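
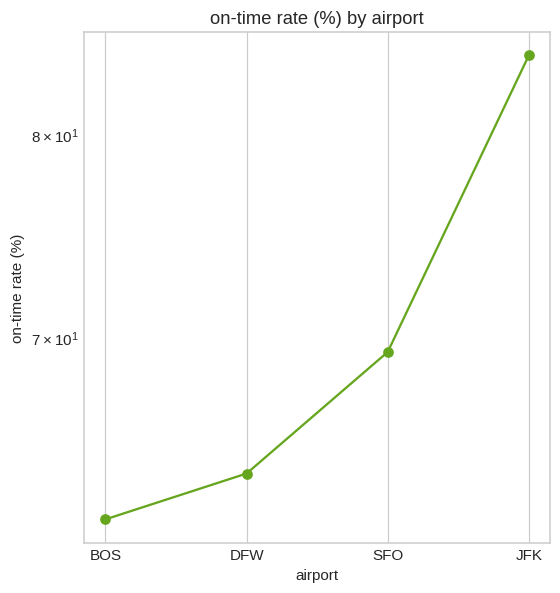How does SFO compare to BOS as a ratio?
≈ 1.13×

SFO ≈ 70, BOS ≈ 62; 70/62 ≈ 1.13.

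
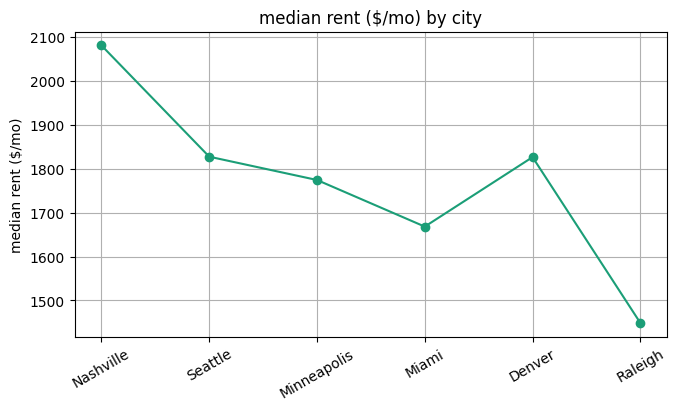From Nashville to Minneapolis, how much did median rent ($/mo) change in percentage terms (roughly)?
Nashville ≈ 2100, Minneapolis ≈ 1800; (1800 − 2100) / 2100 ≈ -14.3%.

≈ -14.3%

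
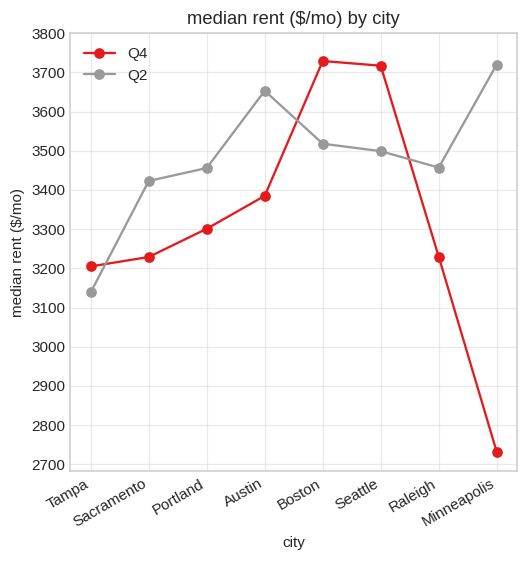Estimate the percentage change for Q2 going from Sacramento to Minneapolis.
≈ +8.8%

Sacramento ≈ 3400, Minneapolis ≈ 3700; (3700 − 3400) / 3400 ≈ +8.8%.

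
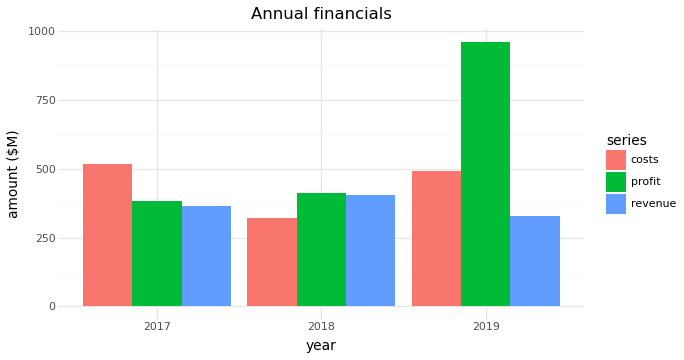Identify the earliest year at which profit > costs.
2017: profit ≈ 400 vs costs ≈ 500 (not yet); 2018: profit ≈ 400 vs costs ≈ 300 (first crossover).

2018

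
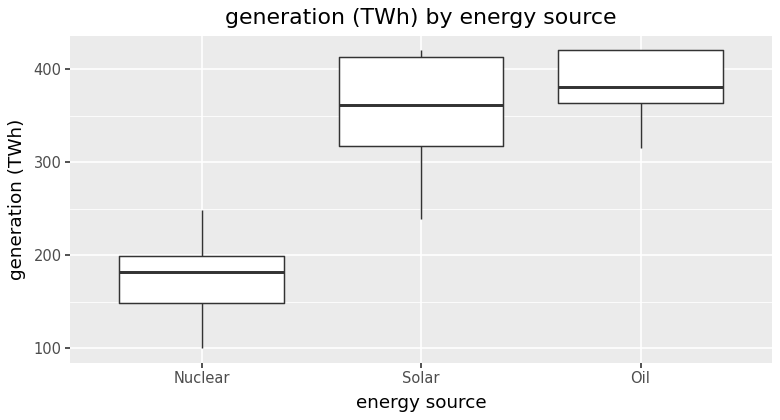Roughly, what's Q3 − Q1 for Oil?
Q3 ≈ 420, Q1 ≈ 360; IQR ≈ 60.

≈ 60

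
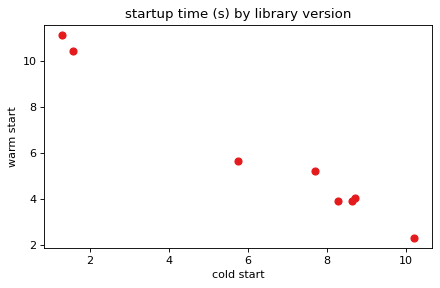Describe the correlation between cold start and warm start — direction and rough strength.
Points are negatively correlated; strong (|r| ≈ 1.0).

negative, strong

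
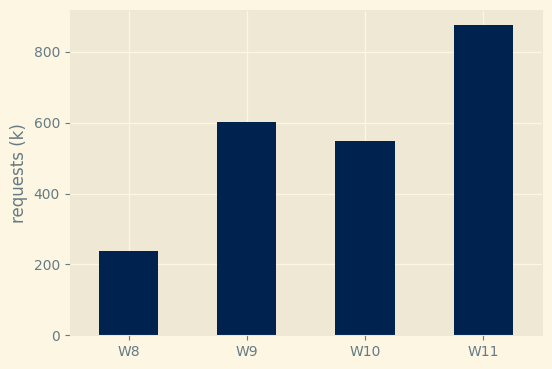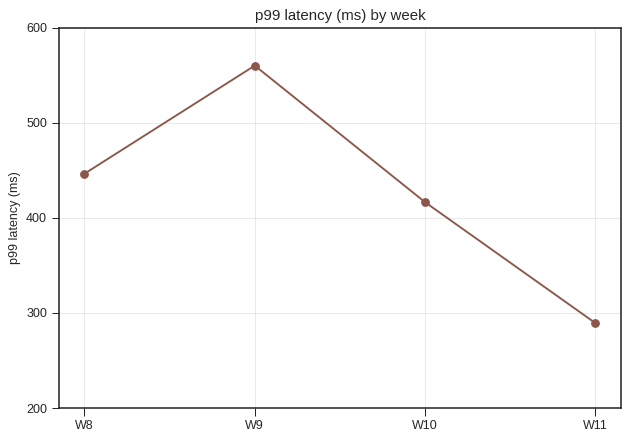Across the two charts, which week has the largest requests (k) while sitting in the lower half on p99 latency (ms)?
Chart 2 median p99 latency (ms) ≈ 400; below-median weeks: W10, W11. Among those, W11 has the highest requests (k) (≈ 900).

W11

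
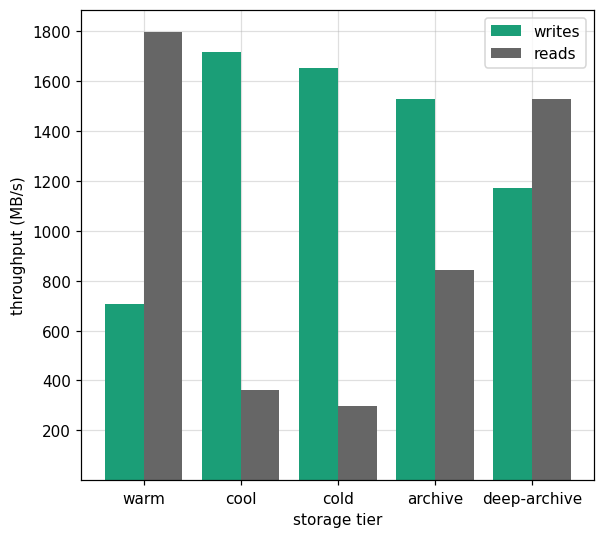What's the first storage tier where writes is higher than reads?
cool

warm: writes ≈ 800 vs reads ≈ 1800 (not yet); cool: writes ≈ 1800 vs reads ≈ 400 (first crossover).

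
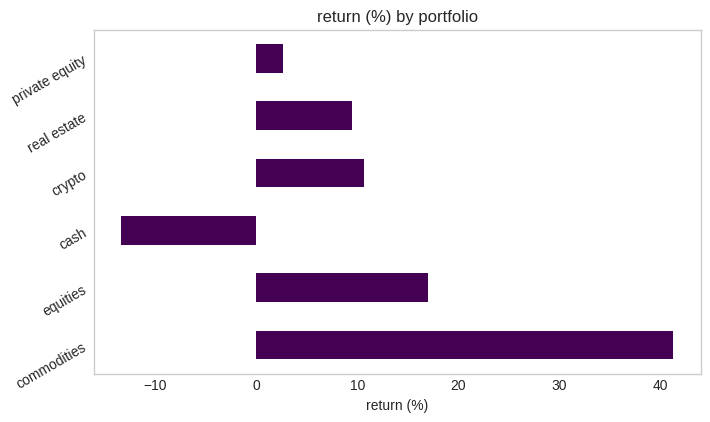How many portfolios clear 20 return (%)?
1

Above 20: commodities.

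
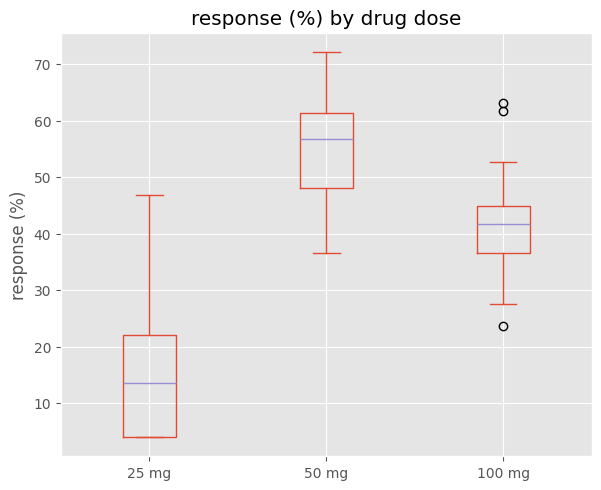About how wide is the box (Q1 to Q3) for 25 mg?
≈ 15

Q3 ≈ 20, Q1 ≈ 5; IQR ≈ 15.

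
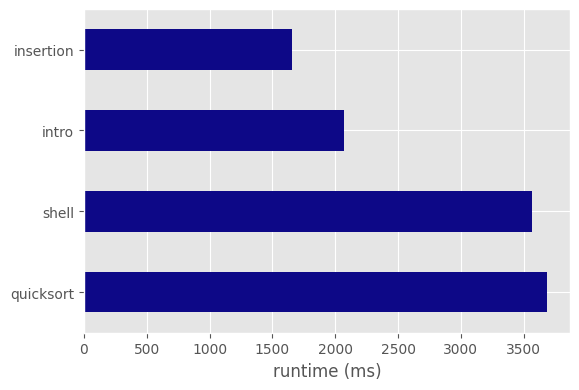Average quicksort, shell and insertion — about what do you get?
≈ 2833

(3500 + 3500 + 1500) / 3 ≈ 2833.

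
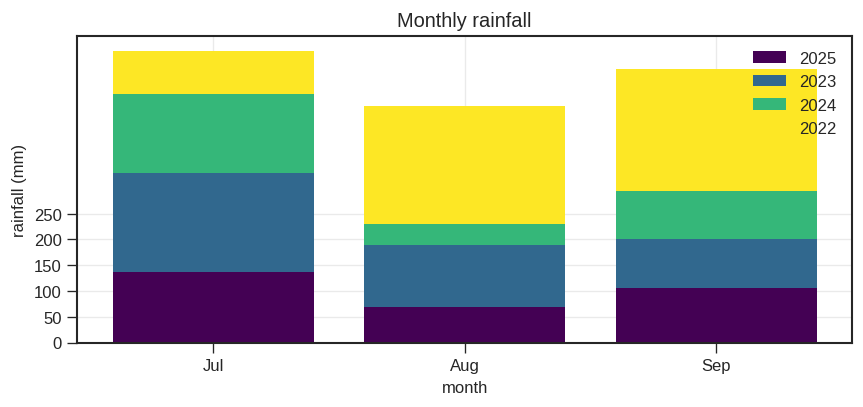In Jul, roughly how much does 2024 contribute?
≈ 150

2024 top ≈ 500, bottom ≈ 350; segment ≈ 150.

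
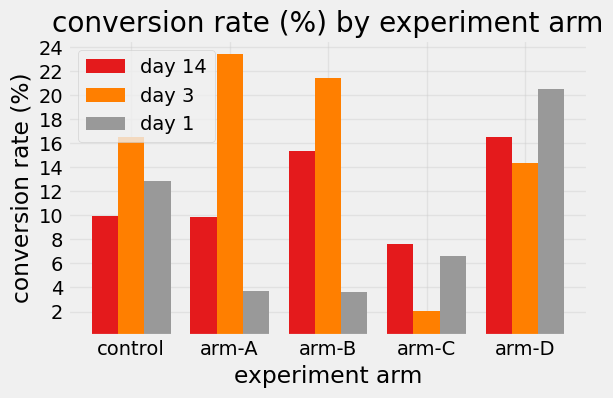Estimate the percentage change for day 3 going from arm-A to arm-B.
arm-A ≈ 24, arm-B ≈ 22; (22 − 24) / 24 ≈ -8.3%.

≈ -8.3%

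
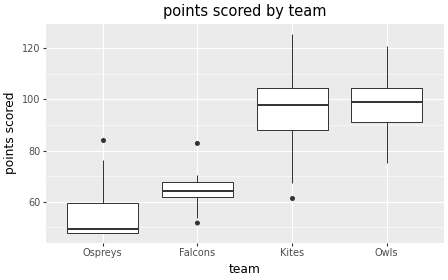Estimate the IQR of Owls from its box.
Q3 ≈ 105, Q1 ≈ 90; IQR ≈ 15.

≈ 15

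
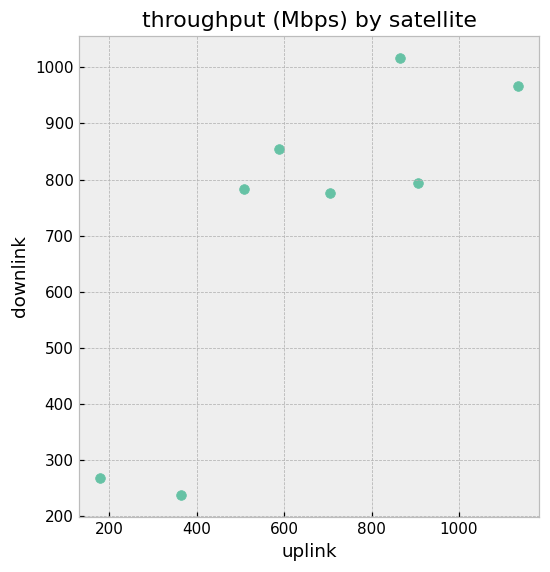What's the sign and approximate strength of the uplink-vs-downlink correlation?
Points are positively correlated; strong (|r| ≈ 0.8).

positive, strong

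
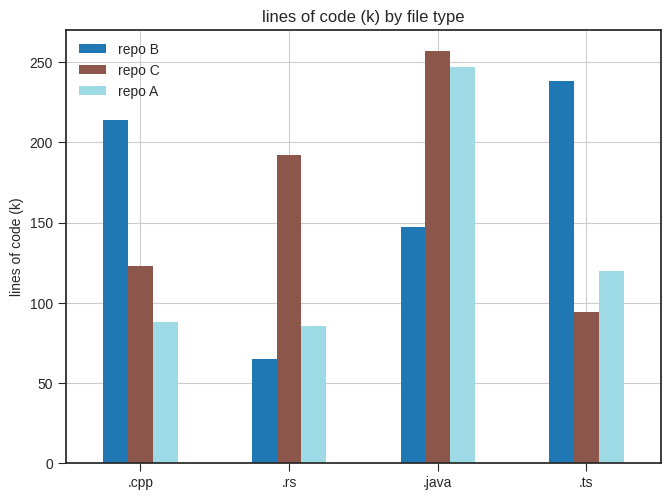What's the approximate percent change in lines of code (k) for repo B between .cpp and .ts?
.cpp ≈ 225, .ts ≈ 250; (250 − 225) / 225 ≈ +11.1%.

≈ +11.1%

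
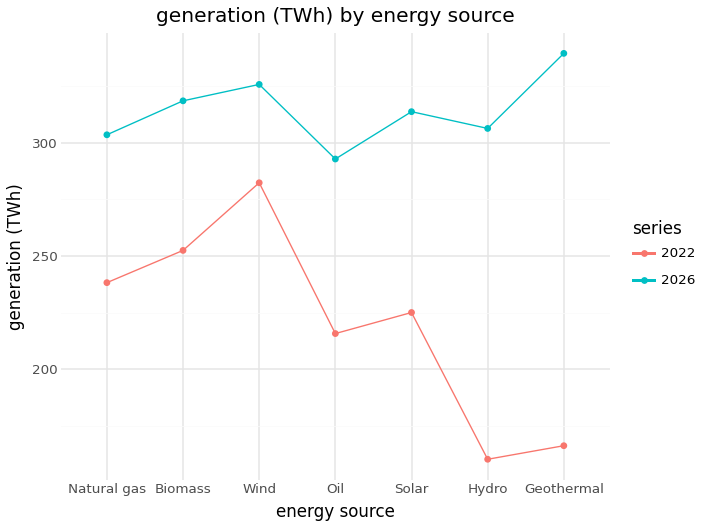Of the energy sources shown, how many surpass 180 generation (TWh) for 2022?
Above 180: Natural gas, Biomass, Wind, Oil, Solar.

5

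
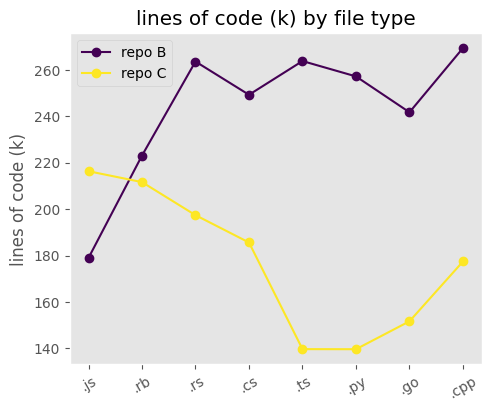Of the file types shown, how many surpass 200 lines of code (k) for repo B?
7

Above 200: .rb, .rs, .cs, .ts, .py, .go, .cpp.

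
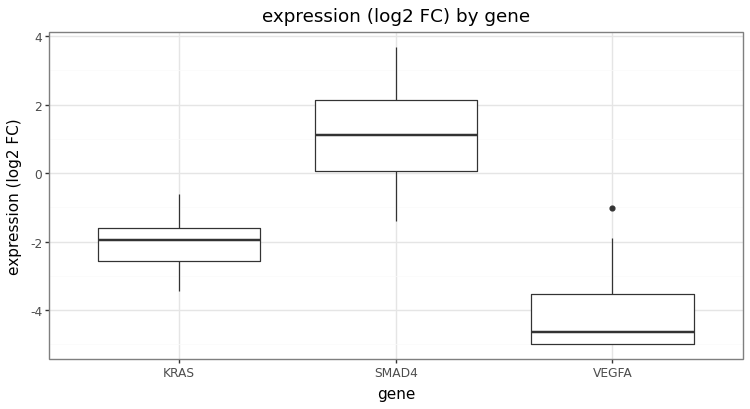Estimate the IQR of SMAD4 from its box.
≈ 2.0

Q3 ≈ 2.0, Q1 ≈ 0.0; IQR ≈ 2.0.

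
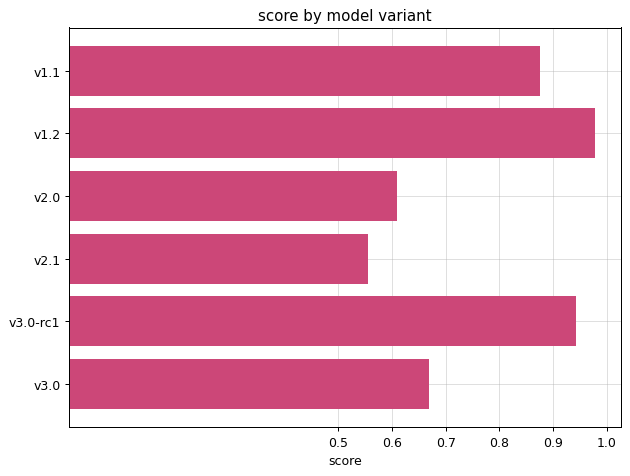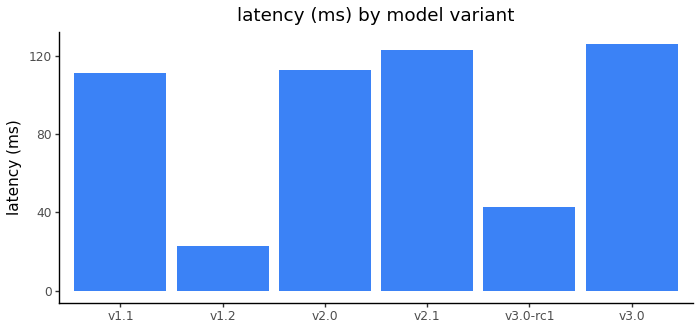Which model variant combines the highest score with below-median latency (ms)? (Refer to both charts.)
Chart 2 median latency (ms) ≈ 120; below-median model variants: v1.1, v1.2, v3.0-rc1. Among those, v1.2 has the highest score (≈ 1).

v1.2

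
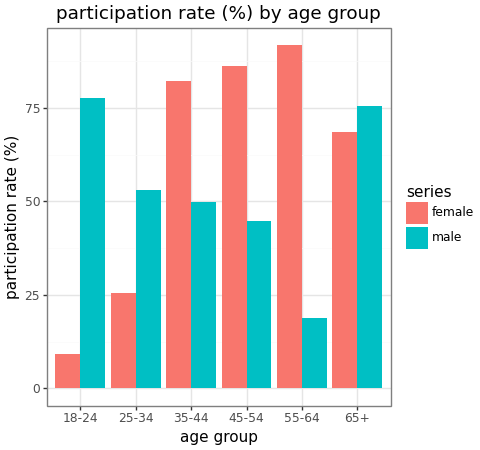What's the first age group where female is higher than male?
35-44

25-34: female ≈ 30 vs male ≈ 50 (not yet); 35-44: female ≈ 80 vs male ≈ 50 (first crossover).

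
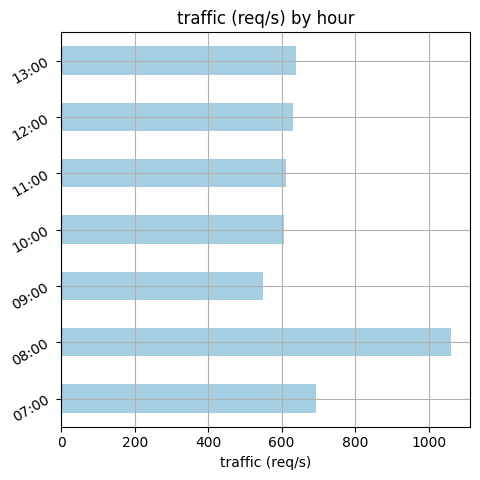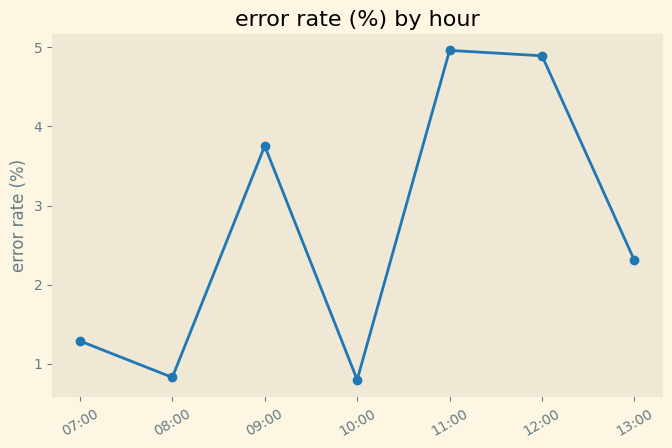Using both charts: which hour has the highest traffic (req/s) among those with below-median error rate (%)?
08:00

Chart 2 median error rate (%) ≈ 2.5; below-median hours: 07:00, 08:00, 10:00. Among those, 08:00 has the highest traffic (req/s) (≈ 1100).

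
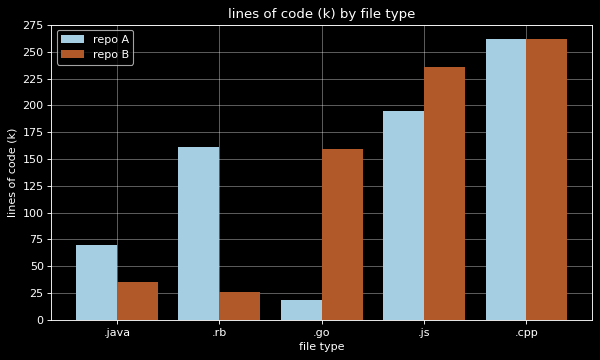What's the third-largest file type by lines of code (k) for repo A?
.rb

Top 4 for repo A: .cpp ≈ 250, .js ≈ 200, .rb ≈ 150, .java ≈ 75.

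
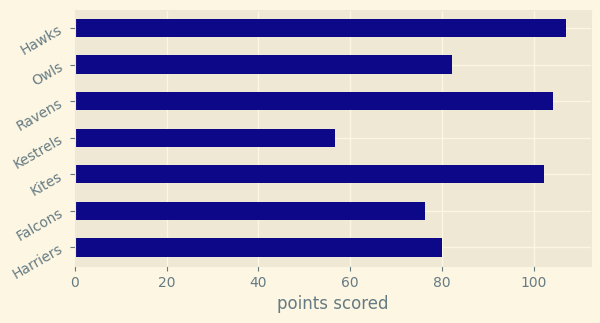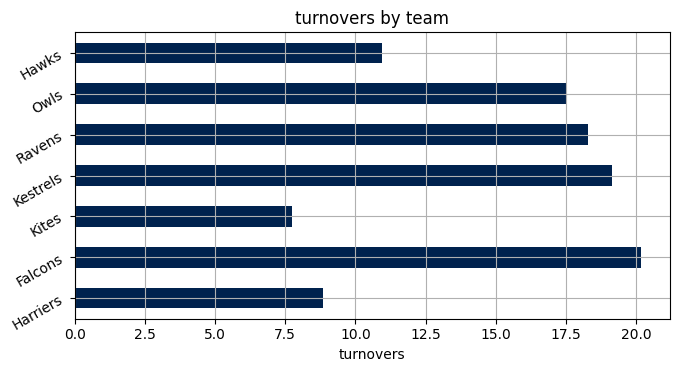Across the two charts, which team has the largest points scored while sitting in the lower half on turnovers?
Hawks

Chart 2 median turnovers ≈ 18; below-median teams: Harriers, Kites, Hawks. Among those, Hawks has the highest points scored (≈ 110).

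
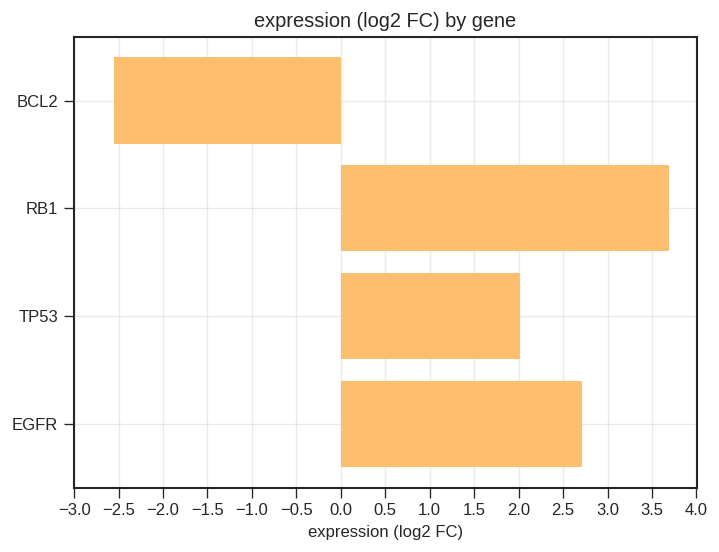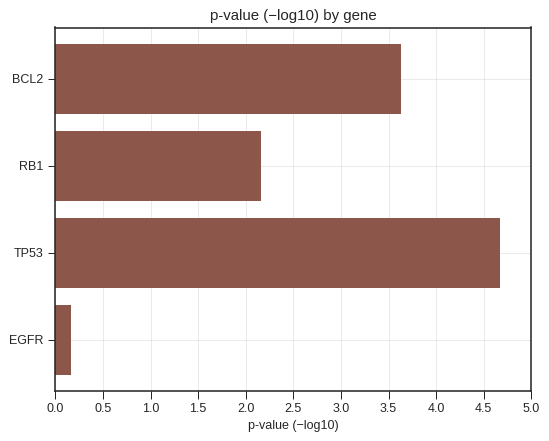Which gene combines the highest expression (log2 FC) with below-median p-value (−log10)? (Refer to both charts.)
Chart 2 median p-value (−log10) ≈ 3; below-median genes: RB1, EGFR. Among those, RB1 has the highest expression (log2 FC) (≈ 3.5).

RB1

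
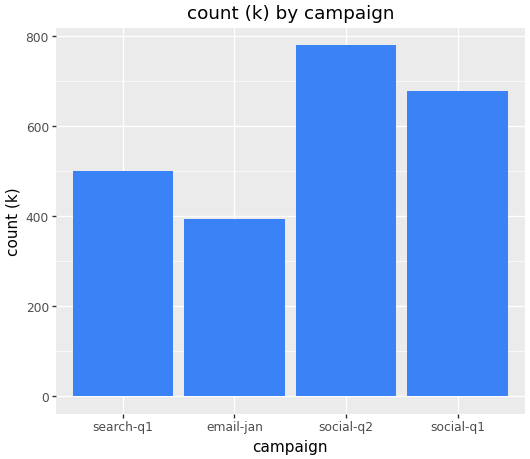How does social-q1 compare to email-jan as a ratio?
social-q1 ≈ 700, email-jan ≈ 400; 700/400 ≈ 1.75.

≈ 1.75×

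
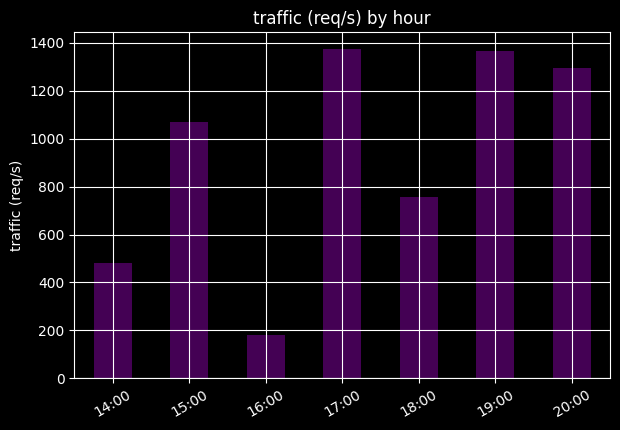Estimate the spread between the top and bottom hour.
≈ 1200

Max 17:00 ≈ 1400, min 16:00 ≈ 200; range ≈ 1200.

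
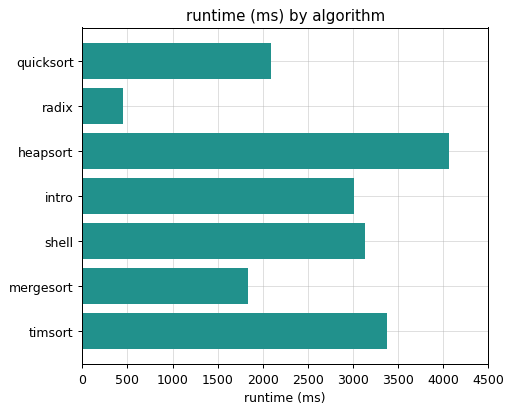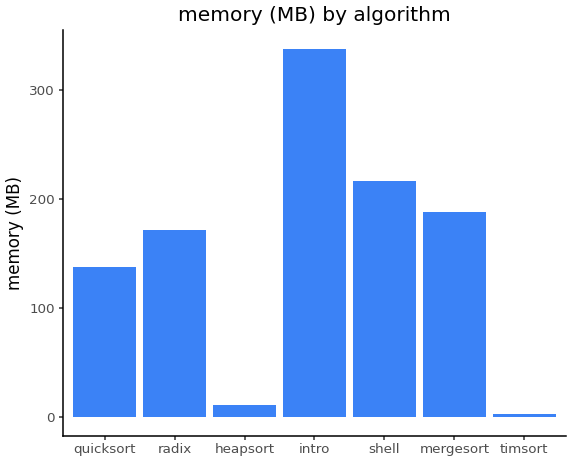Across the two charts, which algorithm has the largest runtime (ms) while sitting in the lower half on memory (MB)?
heapsort

Chart 2 median memory (MB) ≈ 150; below-median algorithms: quicksort, heapsort, timsort. Among those, heapsort has the highest runtime (ms) (≈ 4000).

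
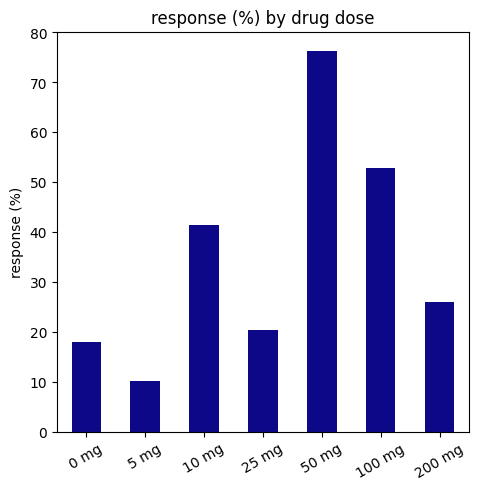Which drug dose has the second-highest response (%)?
100 mg

Top 3: 50 mg ≈ 80, 100 mg ≈ 50, 10 mg ≈ 40.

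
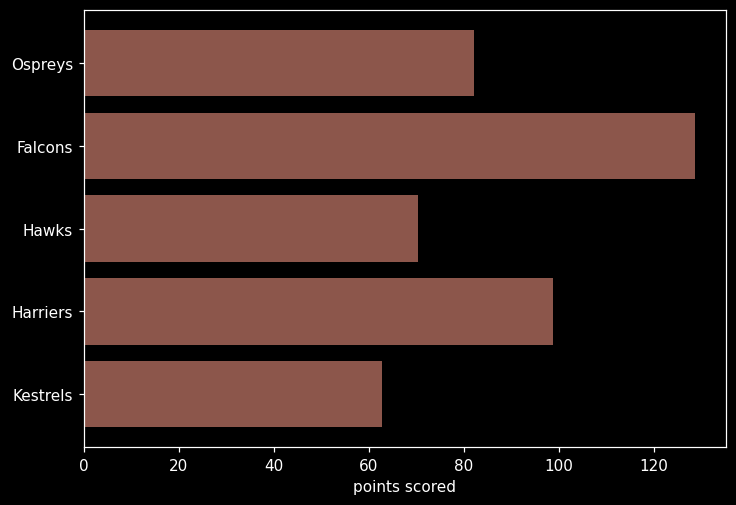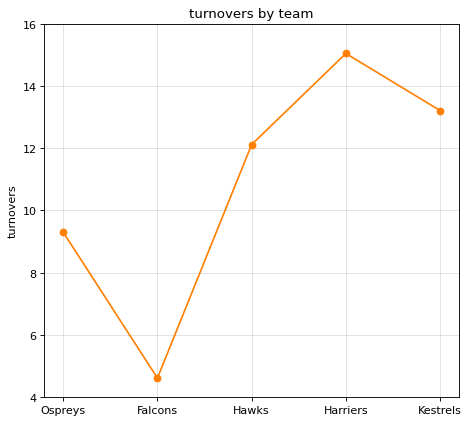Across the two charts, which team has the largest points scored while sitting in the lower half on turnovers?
Chart 2 median turnovers ≈ 12; below-median teams: Ospreys, Falcons. Among those, Falcons has the highest points scored (≈ 120).

Falcons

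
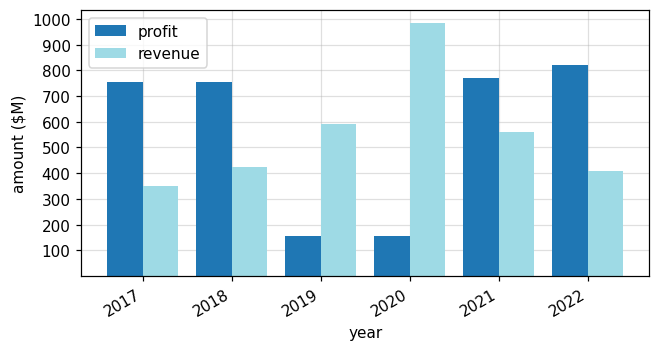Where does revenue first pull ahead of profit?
2018: revenue ≈ 400 vs profit ≈ 800 (not yet); 2019: revenue ≈ 600 vs profit ≈ 200 (first crossover).

2019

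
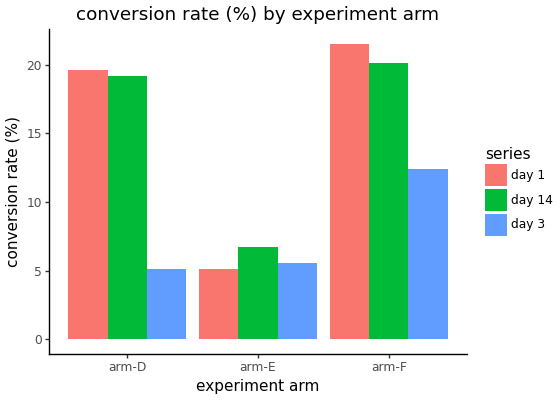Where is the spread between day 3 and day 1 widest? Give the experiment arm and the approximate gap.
arm-D, ≈ 14 %

arm-D: day 3 ≈ 6, day 1 ≈ 20 → gap ≈ 14. Next-largest (arm-F) is only ≈ 10.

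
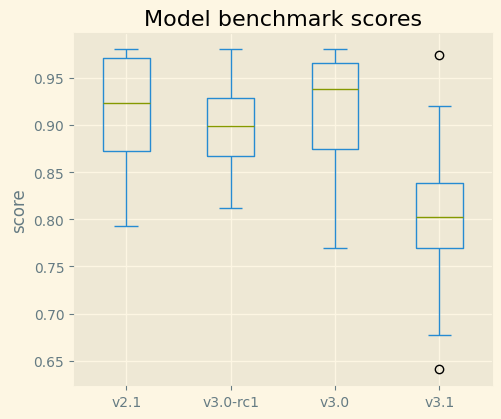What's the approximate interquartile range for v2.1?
≈ 0.10

Q3 ≈ 0.97, Q1 ≈ 0.87; IQR ≈ 0.10.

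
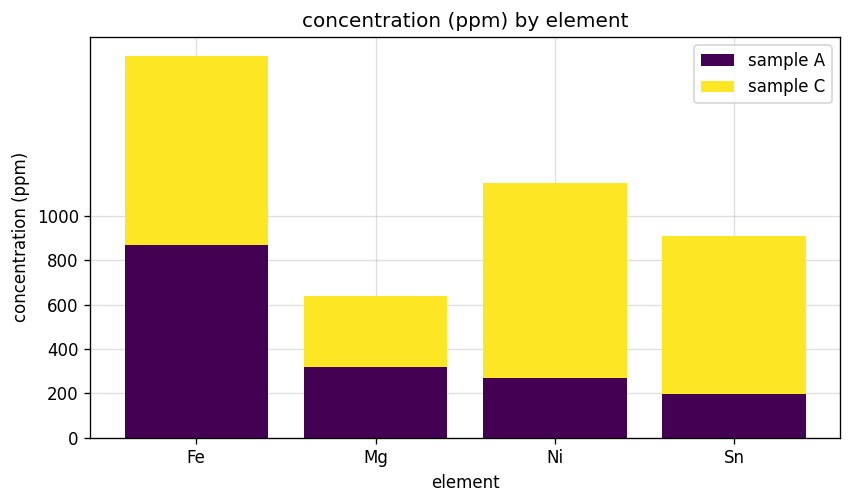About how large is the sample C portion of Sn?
≈ 800

sample C top ≈ 1000, bottom ≈ 200; segment ≈ 800.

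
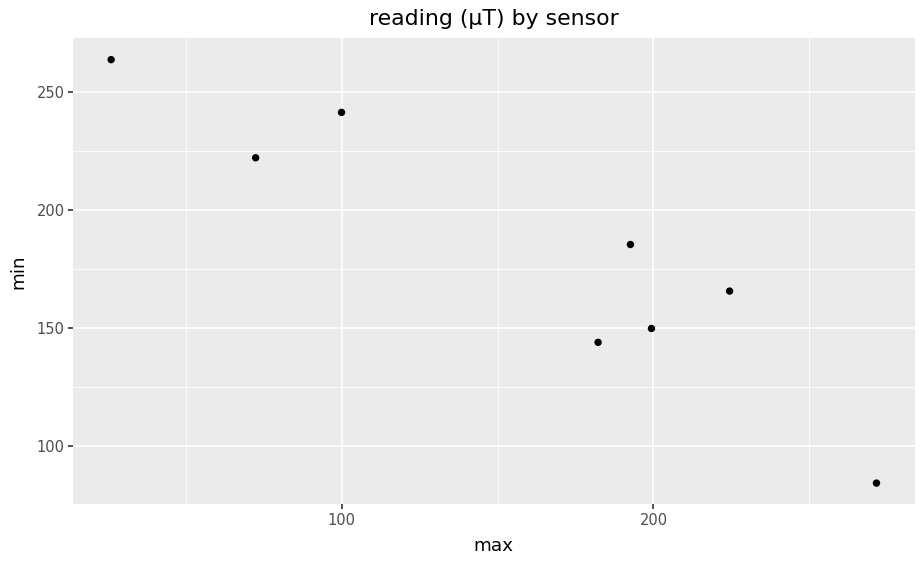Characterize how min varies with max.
negative, strong

Points are negatively correlated; strong (|r| ≈ 0.9).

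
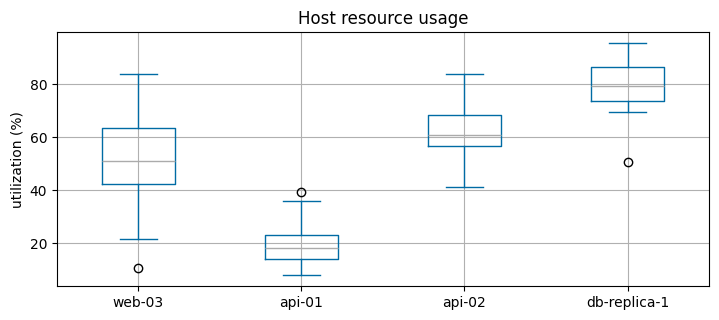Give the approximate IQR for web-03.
≈ 20

Q3 ≈ 60, Q1 ≈ 40; IQR ≈ 20.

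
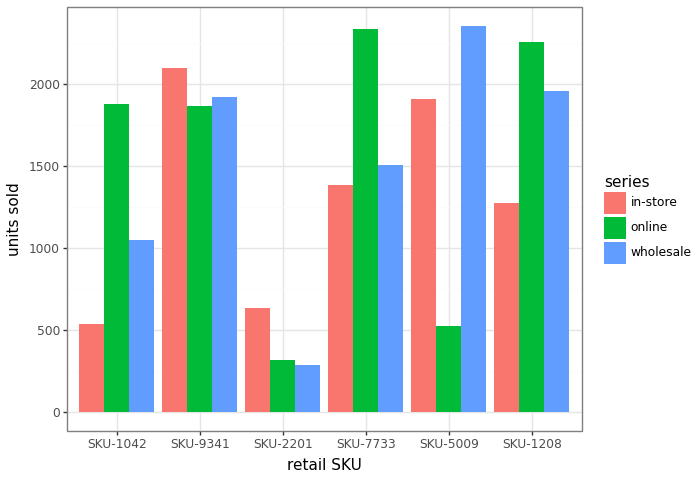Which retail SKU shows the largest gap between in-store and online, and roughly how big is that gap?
SKU-5009, ≈ 1400

SKU-5009: in-store ≈ 2000, online ≈ 600 → gap ≈ 1400. Next-largest (SKU-1042) is only ≈ 1200.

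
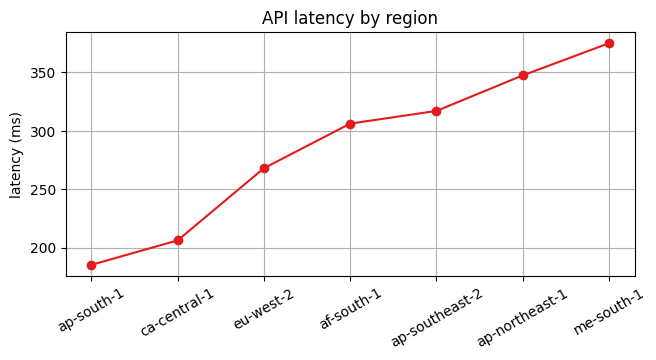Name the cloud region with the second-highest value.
ap-northeast-1

Top 3: me-south-1 ≈ 380, ap-northeast-1 ≈ 340, ap-southeast-2 ≈ 320.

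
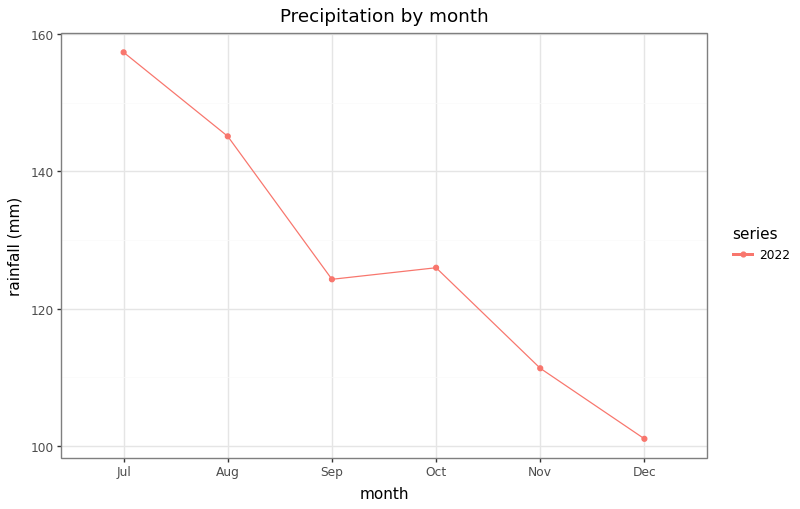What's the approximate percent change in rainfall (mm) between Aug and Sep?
Aug ≈ 145, Sep ≈ 125; (125 − 145) / 145 ≈ -13.8%.

≈ -13.8%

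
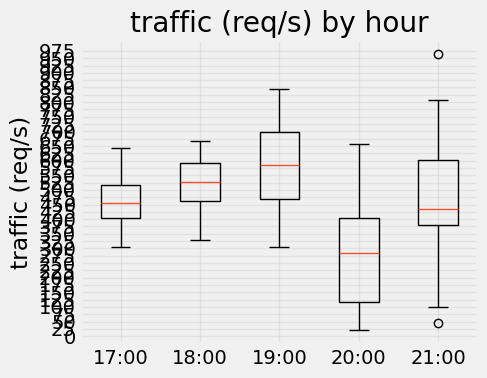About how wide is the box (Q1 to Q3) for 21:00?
≈ 225

Q3 ≈ 600, Q1 ≈ 375; IQR ≈ 225.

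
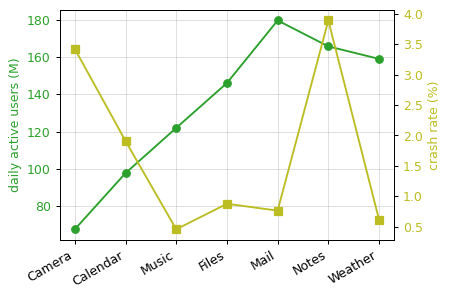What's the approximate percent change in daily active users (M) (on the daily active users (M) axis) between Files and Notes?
≈ +13.3%

Files ≈ 150, Notes ≈ 170; (170 − 150) / 150 ≈ +13.3%.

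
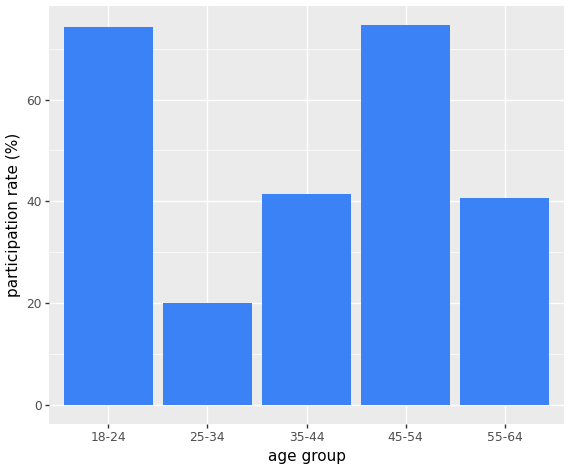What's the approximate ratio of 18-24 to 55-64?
≈ 1.75×

18-24 ≈ 70, 55-64 ≈ 40; 70/40 ≈ 1.75.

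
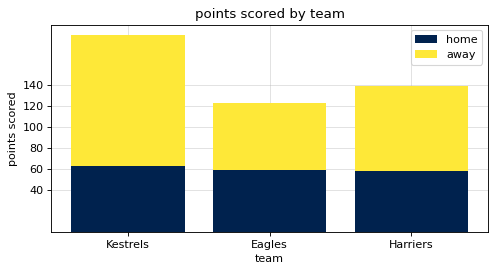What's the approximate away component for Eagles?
away top ≈ 120, bottom ≈ 60; segment ≈ 60.

≈ 60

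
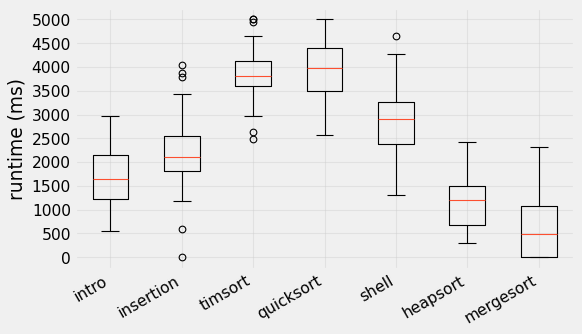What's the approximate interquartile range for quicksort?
≈ 1000

Q3 ≈ 4500, Q1 ≈ 3500; IQR ≈ 1000.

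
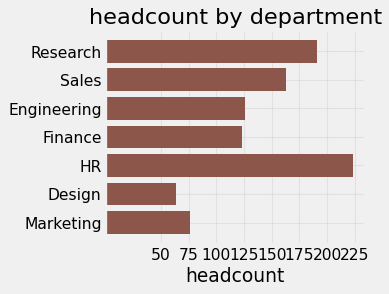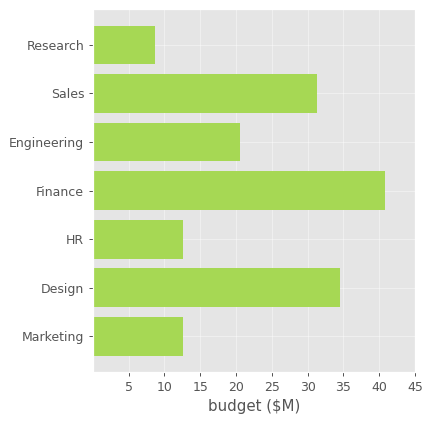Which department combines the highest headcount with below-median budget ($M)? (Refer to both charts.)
HR

Chart 2 median budget ($M) ≈ 20; below-median departments: Research, HR, Marketing. Among those, HR has the highest headcount (≈ 225).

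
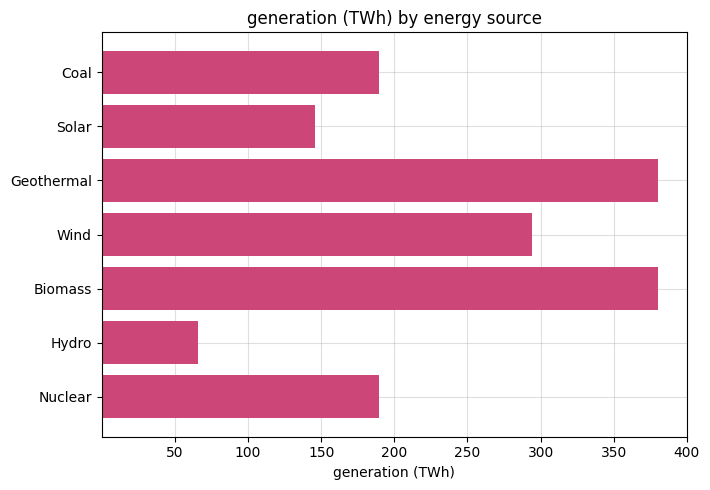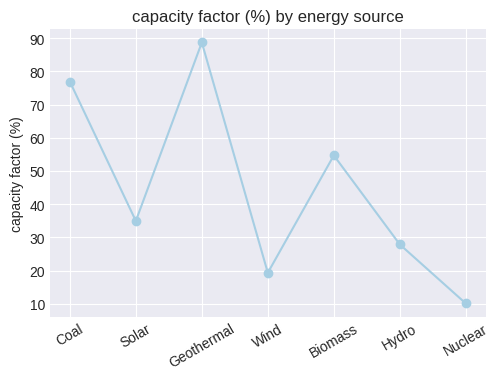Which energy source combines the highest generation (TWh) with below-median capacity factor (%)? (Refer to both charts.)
Wind

Chart 2 median capacity factor (%) ≈ 30; below-median energy sources: Wind, Hydro, Nuclear. Among those, Wind has the highest generation (TWh) (≈ 300).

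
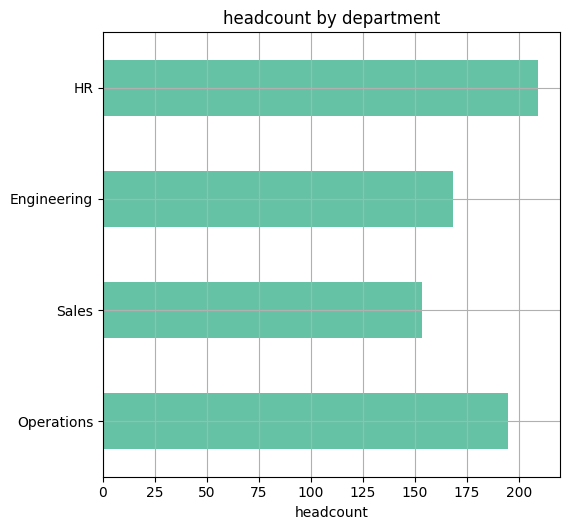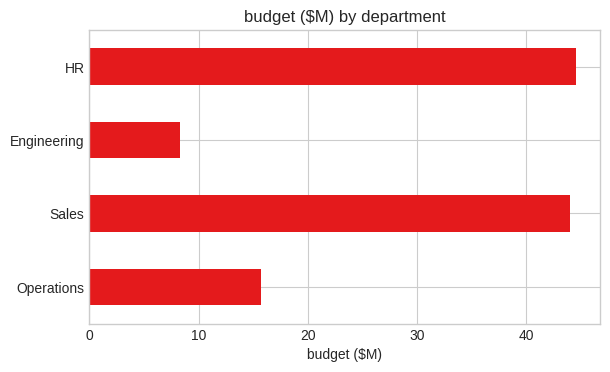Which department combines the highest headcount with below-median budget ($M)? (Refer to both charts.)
Operations

Chart 2 median budget ($M) ≈ 30; below-median departments: Operations, Engineering. Among those, Operations has the highest headcount (≈ 200).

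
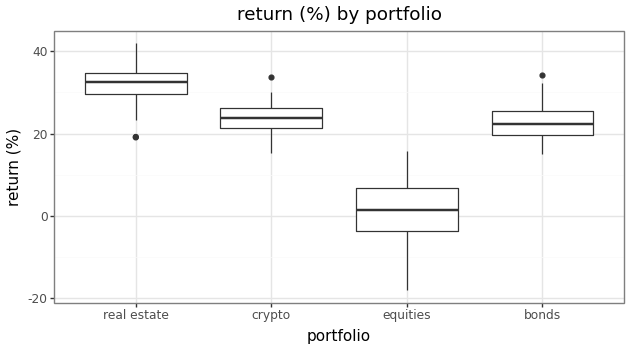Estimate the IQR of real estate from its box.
≈ 5

Q3 ≈ 35, Q1 ≈ 30; IQR ≈ 5.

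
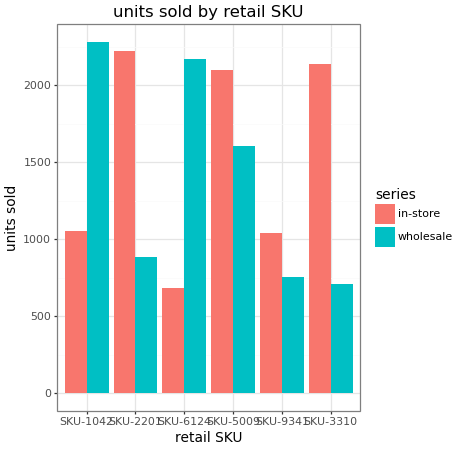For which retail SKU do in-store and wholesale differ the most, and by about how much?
SKU-6124: in-store ≈ 600, wholesale ≈ 2200 → gap ≈ 1600. Next-largest (SKU-3310) is only ≈ 1400.

SKU-6124, ≈ 1600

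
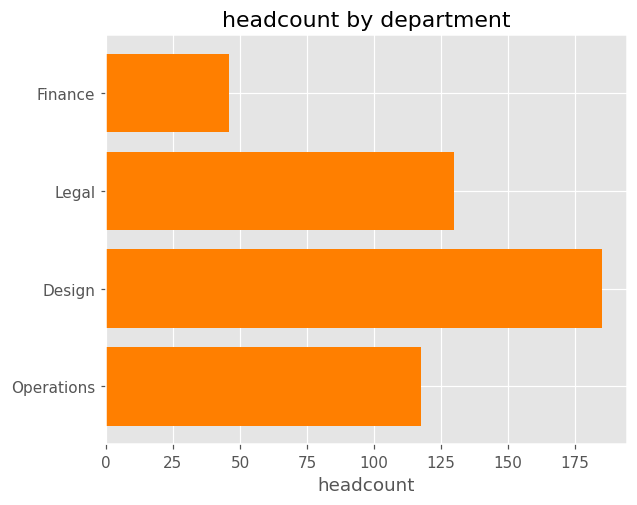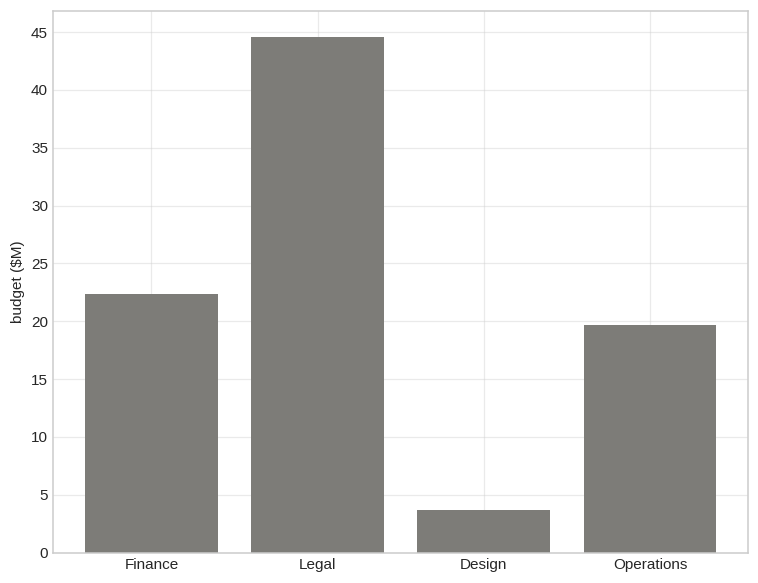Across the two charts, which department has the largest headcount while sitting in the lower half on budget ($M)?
Design

Chart 2 median budget ($M) ≈ 20; below-median departments: Design, Operations. Among those, Design has the highest headcount (≈ 180).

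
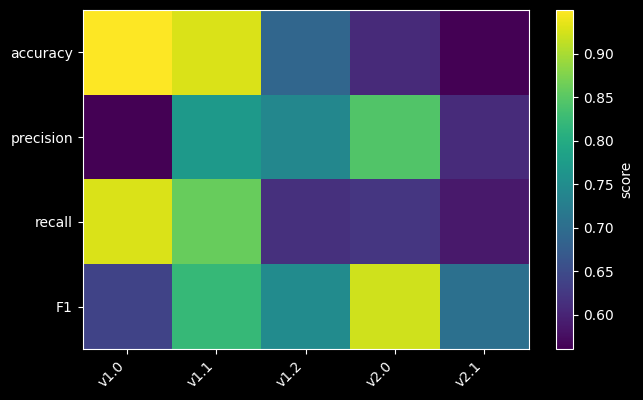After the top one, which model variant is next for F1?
v1.1

Top 3 for F1: v2.0 ≈ 0.90, v1.1 ≈ 0.80, v1.2 ≈ 0.75.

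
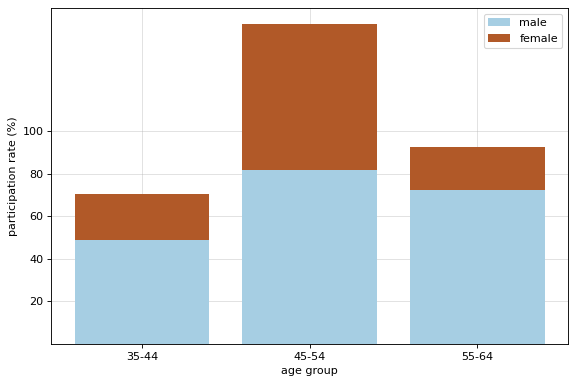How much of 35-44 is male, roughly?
≈ 40

male top ≈ 40, bottom ≈ 0; segment ≈ 40.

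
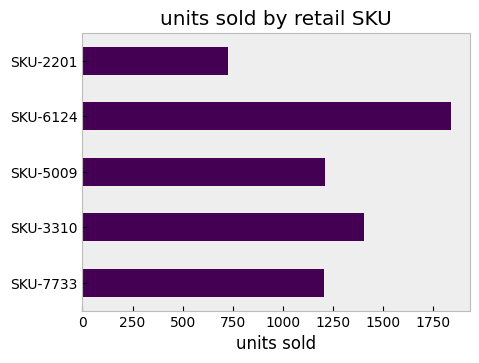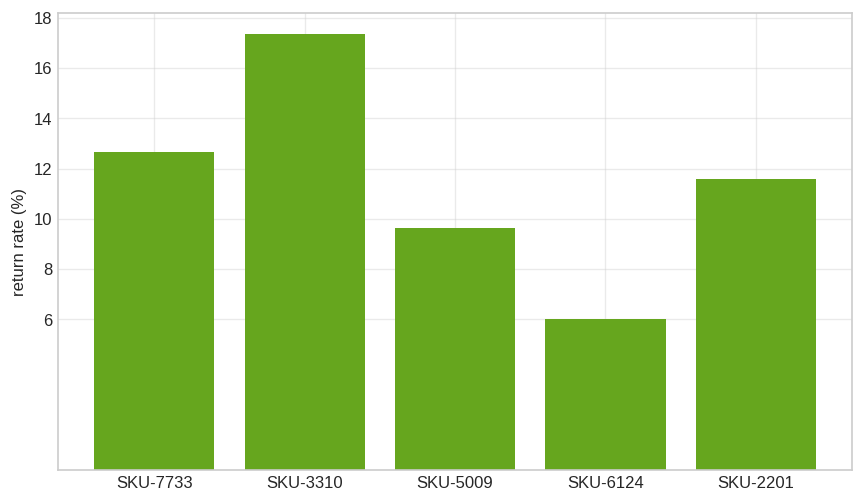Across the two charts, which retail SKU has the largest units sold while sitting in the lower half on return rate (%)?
SKU-6124

Chart 2 median return rate (%) ≈ 12; below-median retail SKUs: SKU-5009, SKU-6124. Among those, SKU-6124 has the highest units sold (≈ 1800).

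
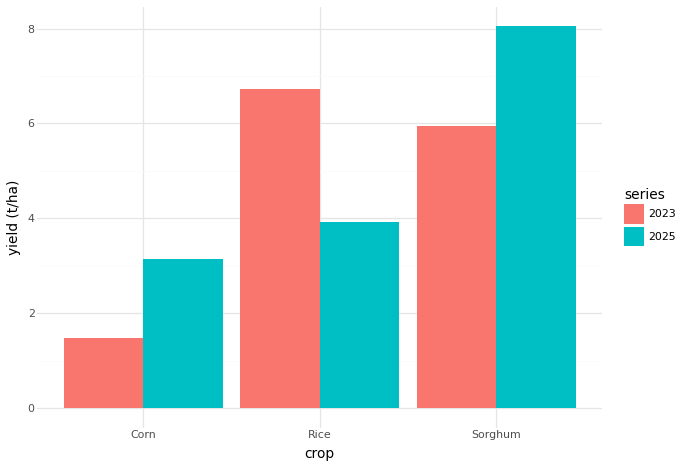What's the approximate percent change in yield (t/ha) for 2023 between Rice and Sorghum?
≈ -14.3%

Rice ≈ 7, Sorghum ≈ 6; (6 − 7) / 7 ≈ -14.3%.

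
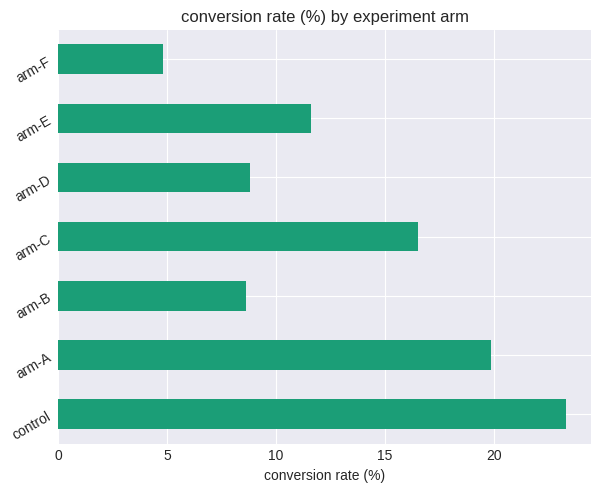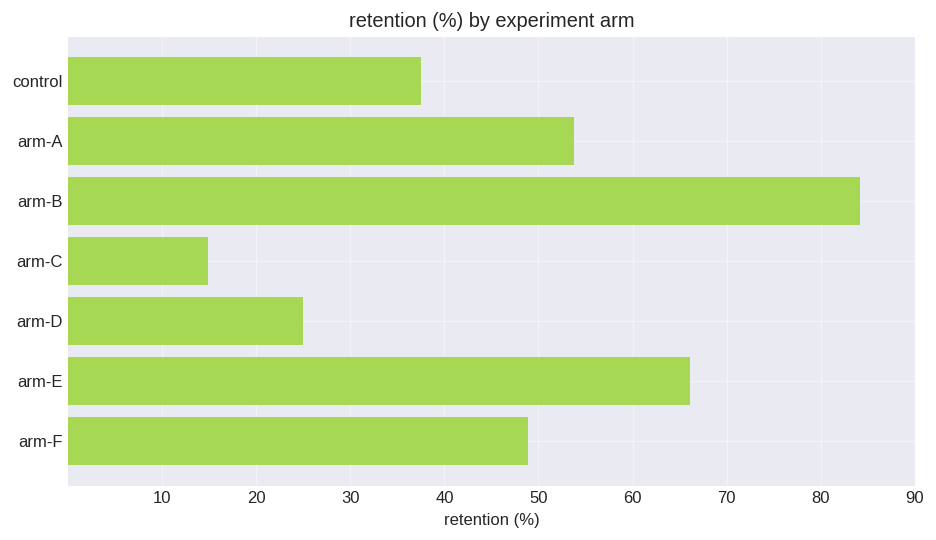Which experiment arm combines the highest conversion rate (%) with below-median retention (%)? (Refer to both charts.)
Chart 2 median retention (%) ≈ 50; below-median experiment arms: control, arm-C, arm-D. Among those, control has the highest conversion rate (%) (≈ 25).

control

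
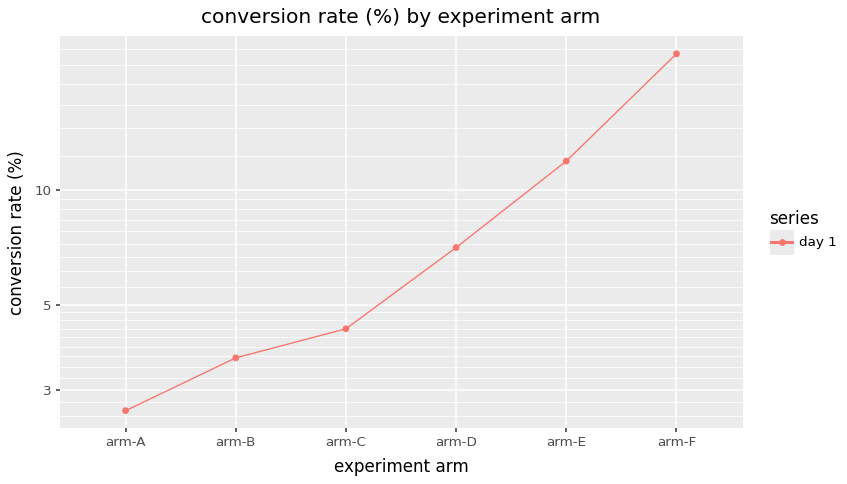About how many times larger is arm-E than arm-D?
≈ 1.5×

arm-E ≈ 12, arm-D ≈ 8; 12/8 ≈ 1.5.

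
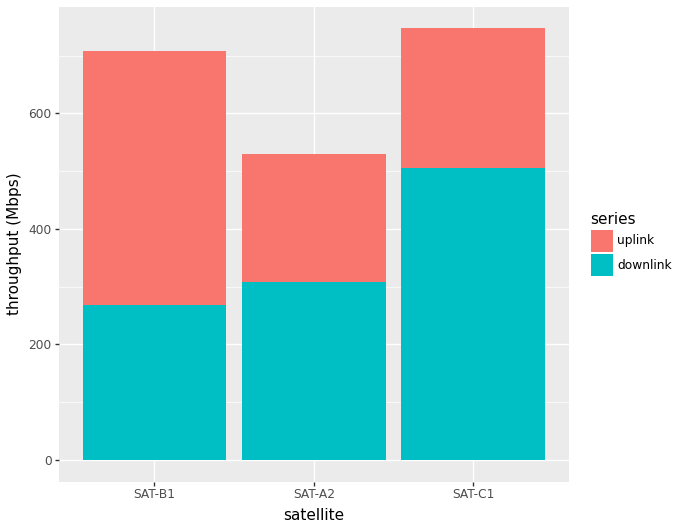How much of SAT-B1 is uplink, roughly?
uplink top ≈ 700, bottom ≈ 300; segment ≈ 400.

≈ 400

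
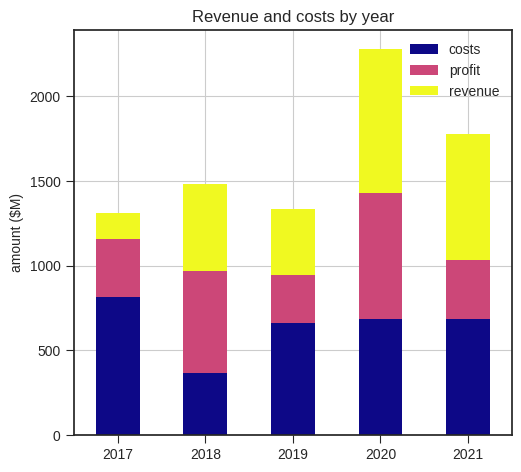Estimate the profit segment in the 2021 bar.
profit top ≈ 1000, bottom ≈ 600; segment ≈ 400.

≈ 400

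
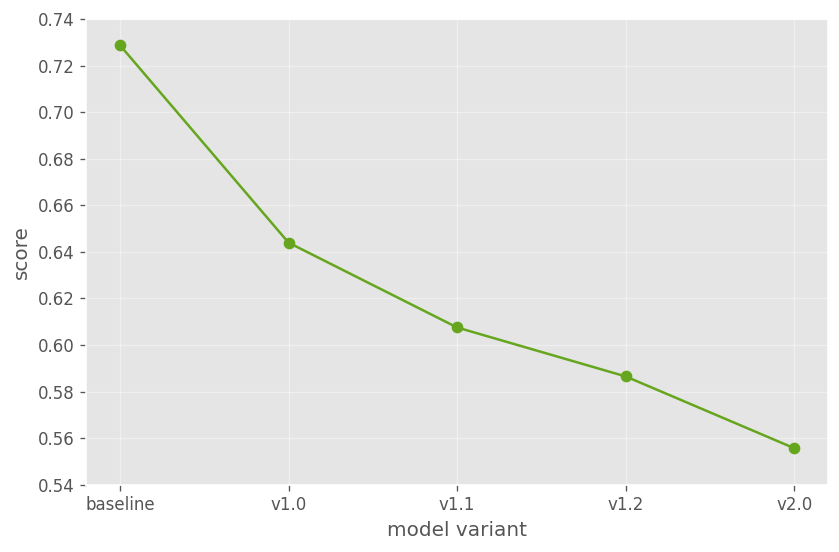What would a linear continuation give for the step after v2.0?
Last three: 0.60, 0.58, 0.56 → slope ≈ -0.02/step → next ≈ 0.54.

≈ 0.54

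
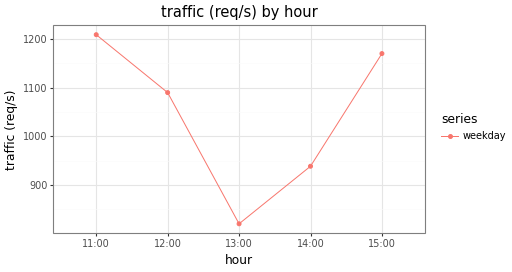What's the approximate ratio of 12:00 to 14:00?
12:00 ≈ 1100, 14:00 ≈ 950; 1100/950 ≈ 1.16.

≈ 1.16×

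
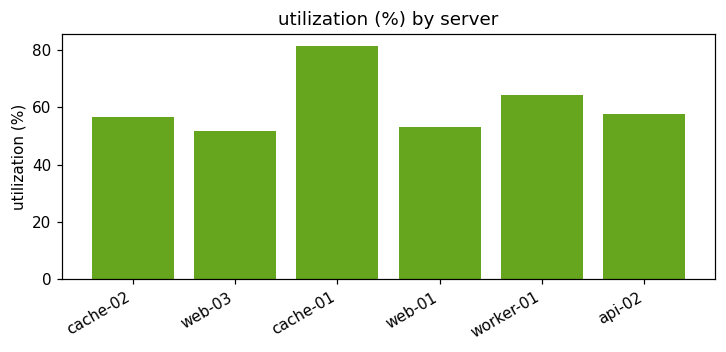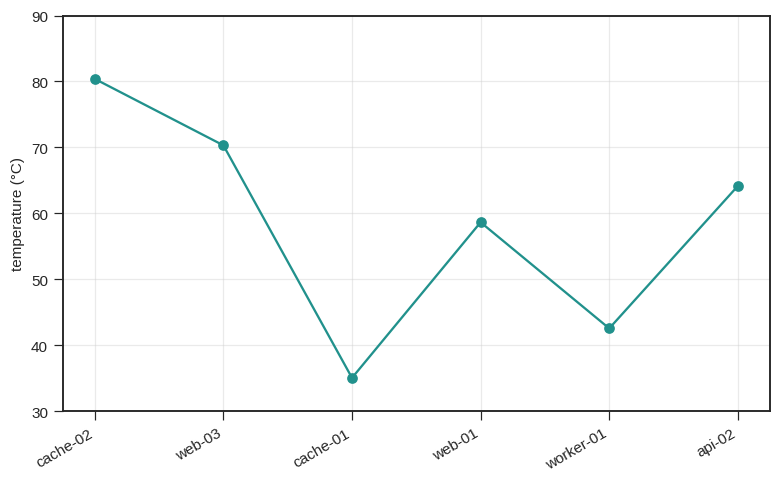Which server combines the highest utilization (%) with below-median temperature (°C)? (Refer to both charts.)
Chart 2 median temperature (°C) ≈ 60; below-median servers: cache-01, web-01, worker-01. Among those, cache-01 has the highest utilization (%) (≈ 80).

cache-01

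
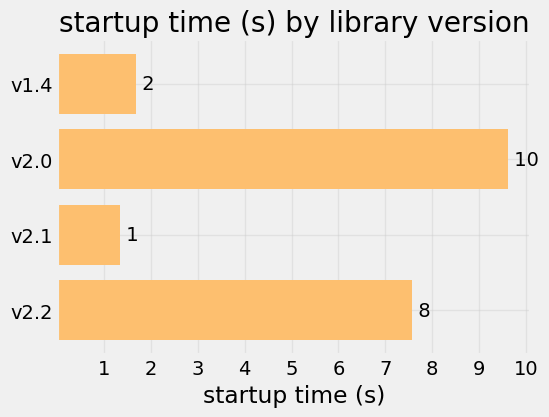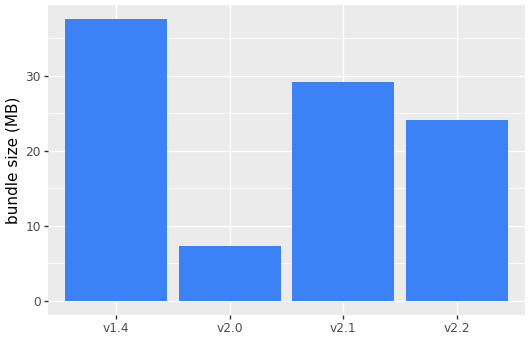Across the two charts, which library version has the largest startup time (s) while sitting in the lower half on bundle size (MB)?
v2.0

Chart 2 median bundle size (MB) ≈ 25; below-median library versions: v2.0, v2.2. Among those, v2.0 has the highest startup time (s) (≈ 10).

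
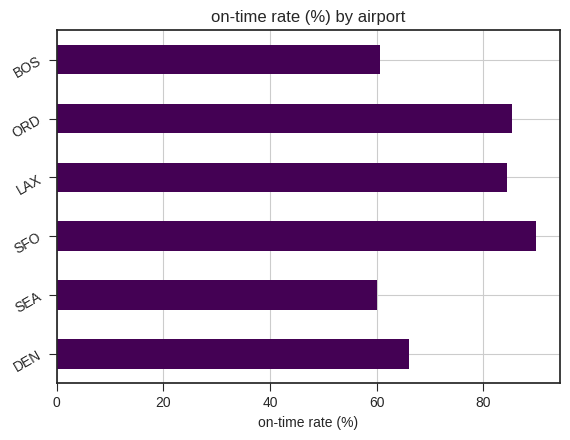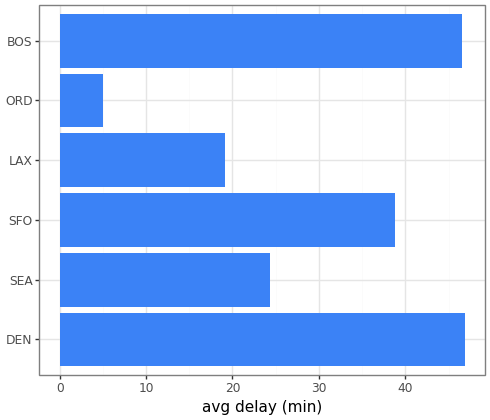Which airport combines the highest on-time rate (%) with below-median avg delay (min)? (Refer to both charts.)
Chart 2 median avg delay (min) ≈ 30; below-median airports: SEA, LAX, ORD. Among those, ORD has the highest on-time rate (%) (≈ 90).

ORD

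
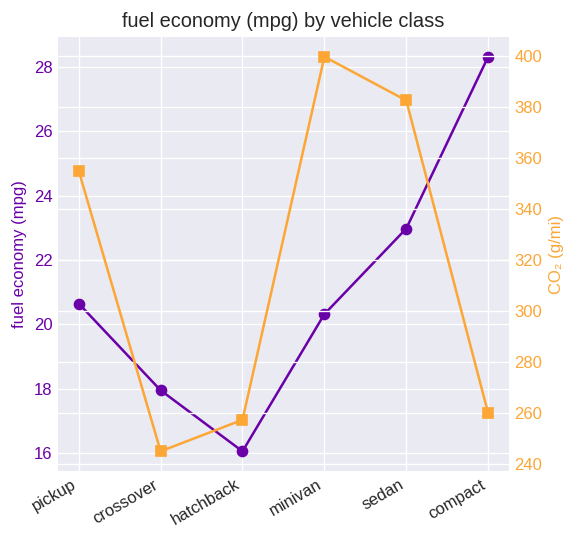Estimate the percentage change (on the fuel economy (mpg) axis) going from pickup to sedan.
pickup ≈ 20, sedan ≈ 22; (22 − 20) / 20 ≈ +10%.

≈ +10%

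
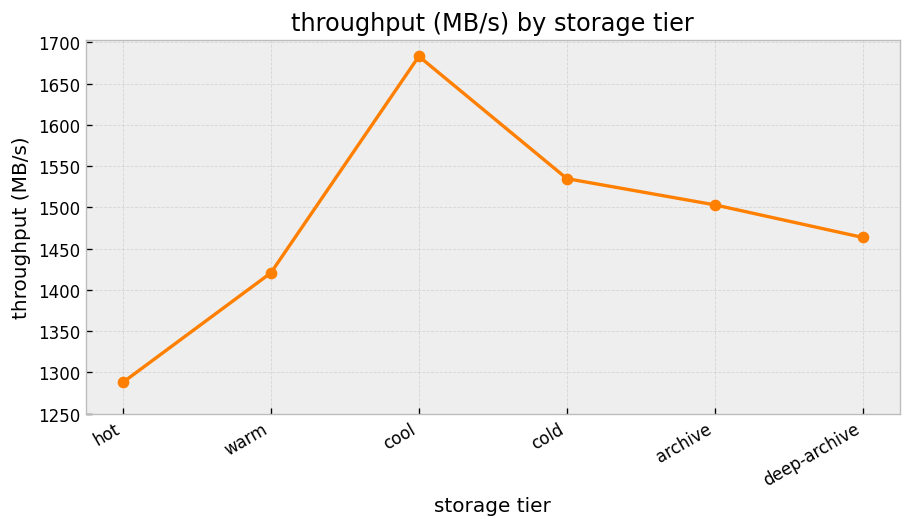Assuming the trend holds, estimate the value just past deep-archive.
≈ 1400

Last three: 1550, 1500, 1450 → slope ≈ -50/step → next ≈ 1400.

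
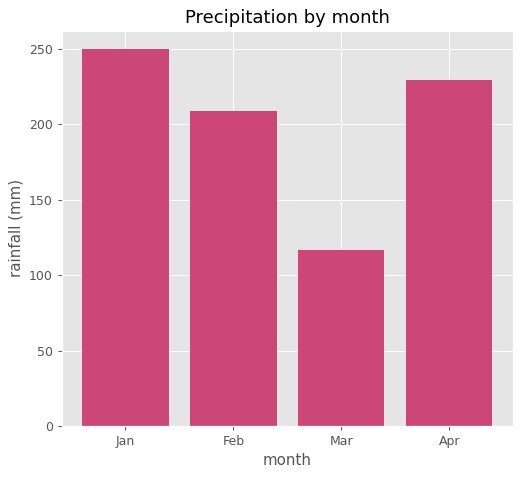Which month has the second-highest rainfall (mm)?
Top 3: Jan ≈ 250, Apr ≈ 225, Feb ≈ 200.

Apr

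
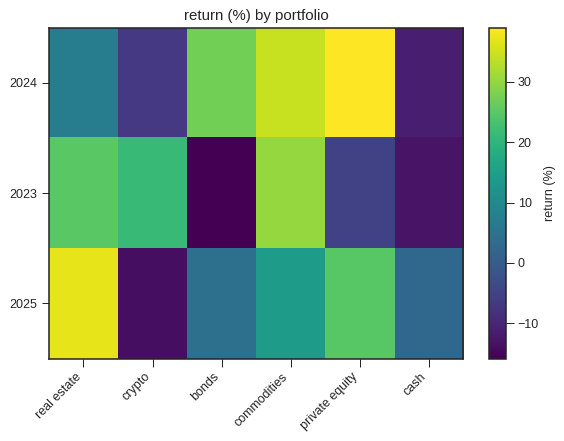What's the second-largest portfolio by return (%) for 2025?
private equity

Top 3 for 2025: real estate ≈ 35, private equity ≈ 25, commodities ≈ 15.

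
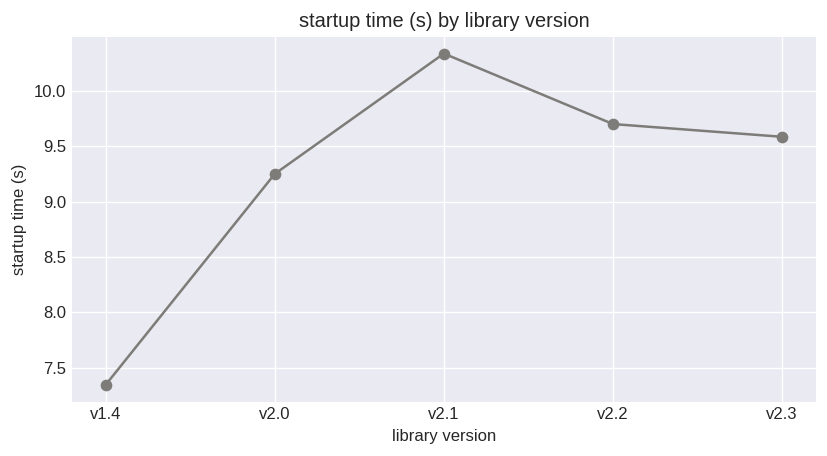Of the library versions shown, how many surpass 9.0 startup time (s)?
4

Above 9.0: v2.0, v2.1, v2.2, v2.3.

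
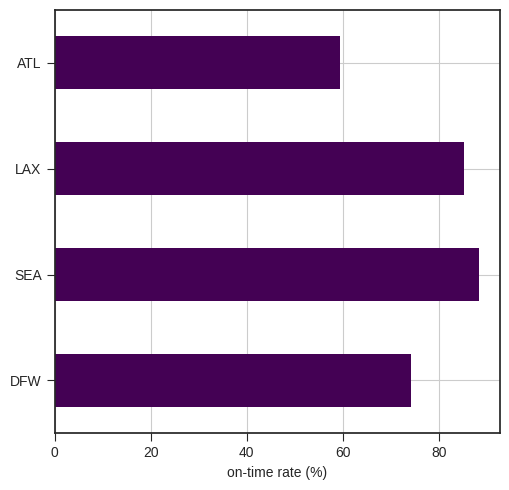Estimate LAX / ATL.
LAX ≈ 90, ATL ≈ 60; 90/60 ≈ 1.5.

≈ 1.5×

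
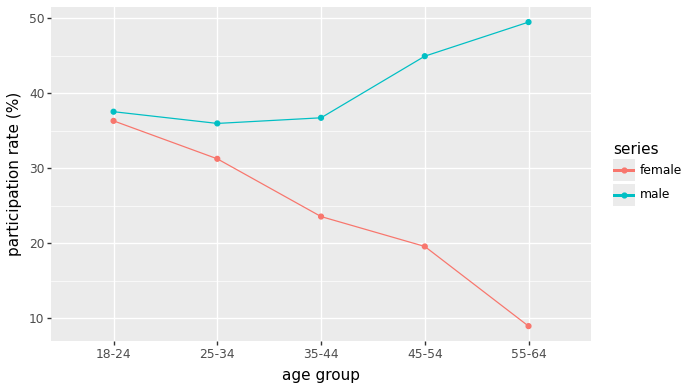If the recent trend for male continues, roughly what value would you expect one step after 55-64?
Last three: 35, 45, 50 → slope ≈ 7.5/step → next ≈ 57.5.

≈ 57.5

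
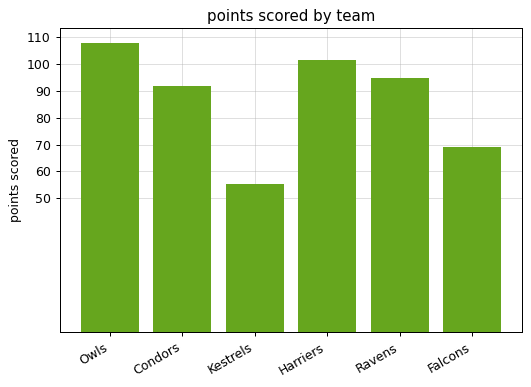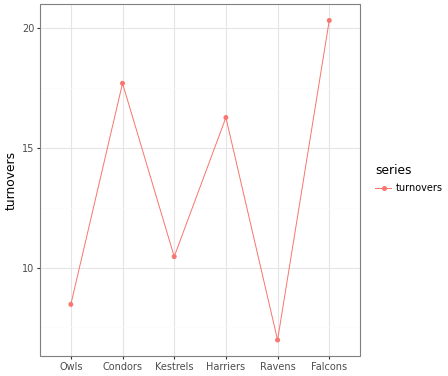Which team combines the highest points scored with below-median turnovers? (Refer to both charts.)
Owls

Chart 2 median turnovers ≈ 14; below-median teams: Owls, Kestrels, Ravens. Among those, Owls has the highest points scored (≈ 110).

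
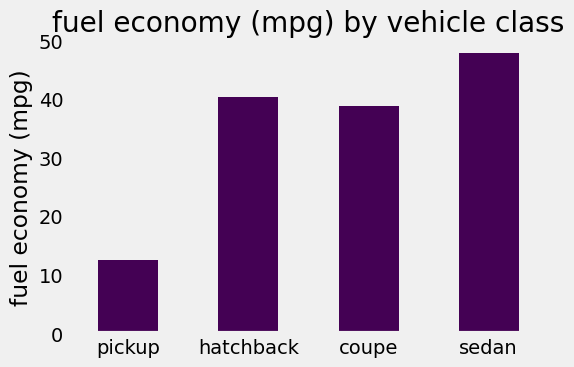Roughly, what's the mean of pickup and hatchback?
≈ 25

(10 + 40) / 2 ≈ 25.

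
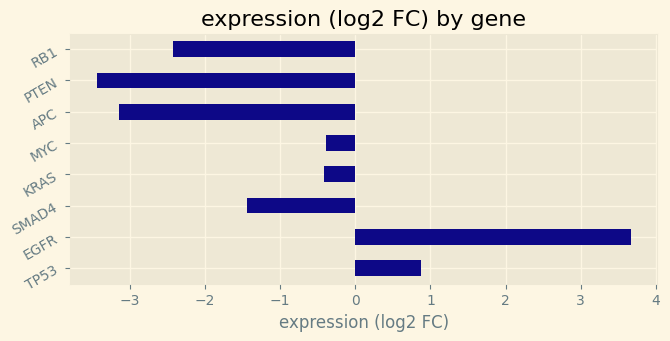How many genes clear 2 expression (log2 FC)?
1

Above 2: EGFR.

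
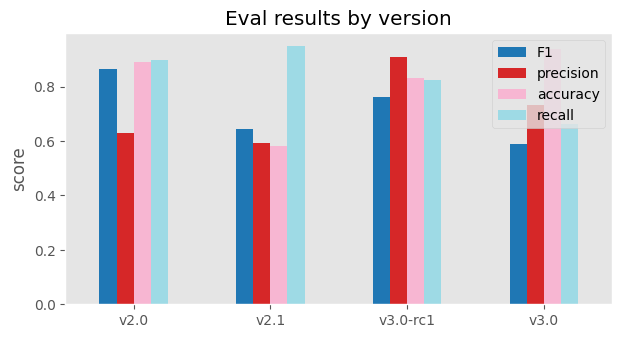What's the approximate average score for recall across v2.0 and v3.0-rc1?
≈ 0.85

(0.9 + 0.8) / 2 ≈ 0.85.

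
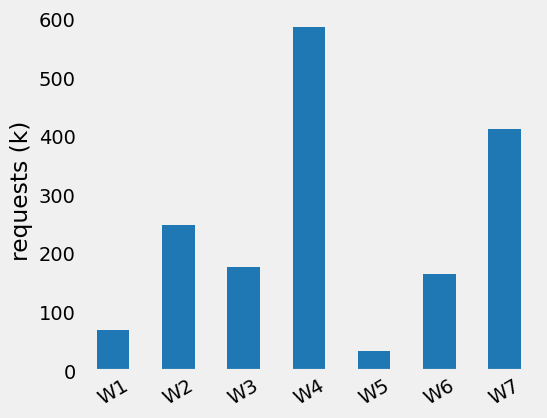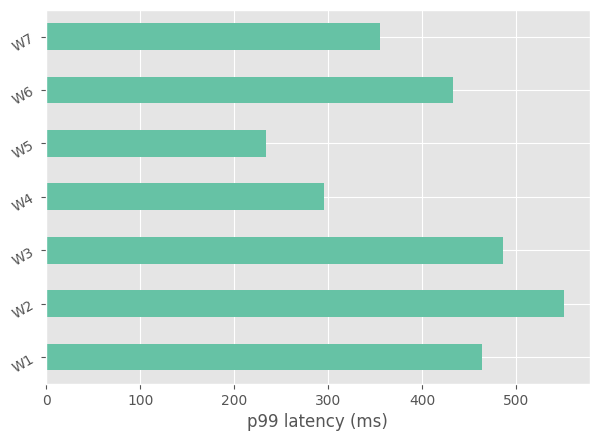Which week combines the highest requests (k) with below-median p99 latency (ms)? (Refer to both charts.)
W4

Chart 2 median p99 latency (ms) ≈ 400; below-median weeks: W4, W5, W7. Among those, W4 has the highest requests (k) (≈ 600).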